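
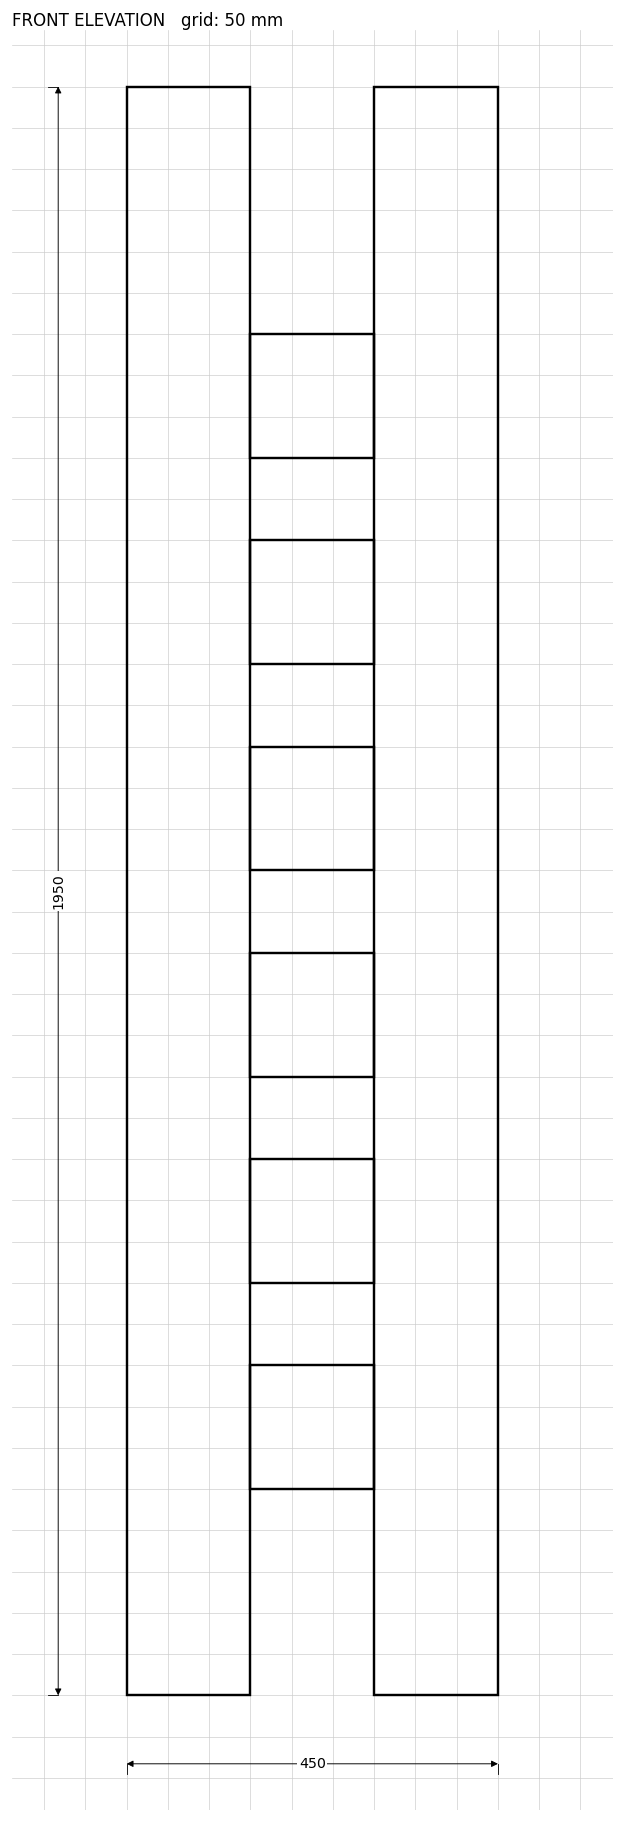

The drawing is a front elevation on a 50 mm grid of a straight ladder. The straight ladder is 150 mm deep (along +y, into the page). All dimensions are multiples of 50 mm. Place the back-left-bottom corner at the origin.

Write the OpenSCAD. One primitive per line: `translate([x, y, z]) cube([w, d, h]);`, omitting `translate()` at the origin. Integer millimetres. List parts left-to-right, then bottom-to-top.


cube([150, 150, 1950]);
translate([150, 0, 250]) cube([150, 150, 150]);
translate([150, 0, 500]) cube([150, 150, 150]);
translate([150, 0, 750]) cube([150, 150, 150]);
translate([150, 0, 1000]) cube([150, 150, 150]);
translate([150, 0, 1250]) cube([150, 150, 150]);
translate([150, 0, 1500]) cube([150, 150, 150]);
translate([300, 0, 0]) cube([150, 150, 1950]);


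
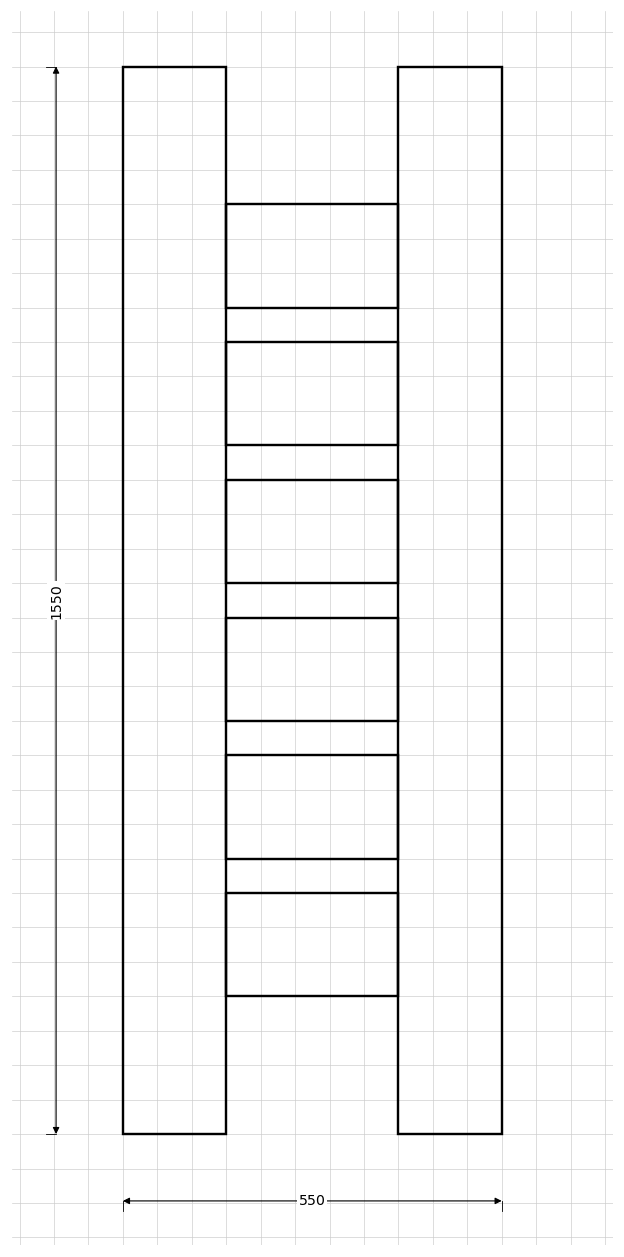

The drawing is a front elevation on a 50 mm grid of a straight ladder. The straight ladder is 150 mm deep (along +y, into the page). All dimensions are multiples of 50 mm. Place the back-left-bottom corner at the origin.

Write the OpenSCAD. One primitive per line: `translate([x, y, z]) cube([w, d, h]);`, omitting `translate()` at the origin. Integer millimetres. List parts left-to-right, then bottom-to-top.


cube([150, 150, 1550]);
translate([150, 0, 200]) cube([250, 150, 150]);
translate([150, 0, 400]) cube([250, 150, 150]);
translate([150, 0, 600]) cube([250, 150, 150]);
translate([150, 0, 800]) cube([250, 150, 150]);
translate([150, 0, 1000]) cube([250, 150, 150]);
translate([150, 0, 1200]) cube([250, 150, 150]);
translate([400, 0, 0]) cube([150, 150, 1550]);


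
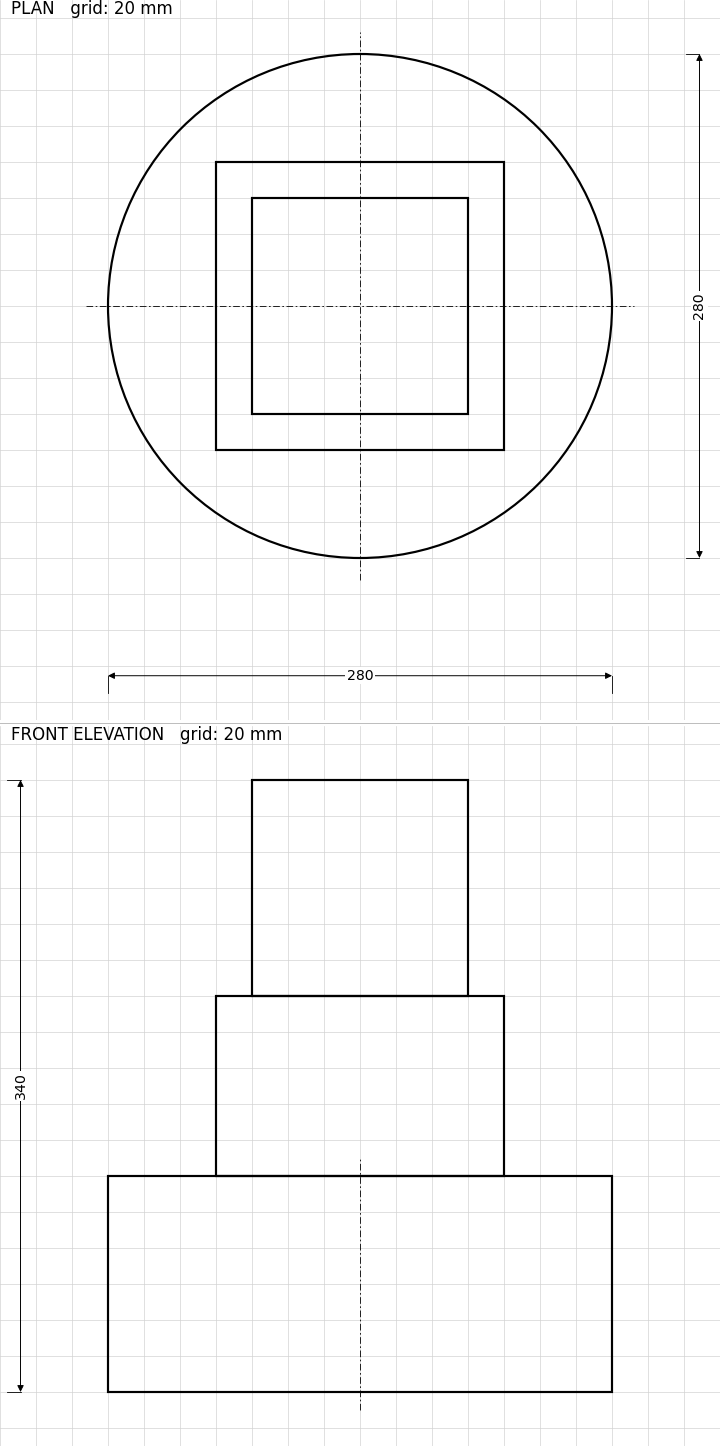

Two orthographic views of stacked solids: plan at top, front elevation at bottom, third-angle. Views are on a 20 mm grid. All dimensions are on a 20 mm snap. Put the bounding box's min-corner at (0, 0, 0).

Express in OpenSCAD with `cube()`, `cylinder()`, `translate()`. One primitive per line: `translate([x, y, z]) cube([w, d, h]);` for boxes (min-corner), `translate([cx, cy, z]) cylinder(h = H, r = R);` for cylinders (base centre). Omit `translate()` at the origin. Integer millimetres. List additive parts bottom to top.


translate([140, 140, 0]) cylinder(h = 120, r = 140);
translate([60, 60, 120]) cube([160, 160, 100]);
translate([80, 80, 220]) cube([120, 120, 120]);


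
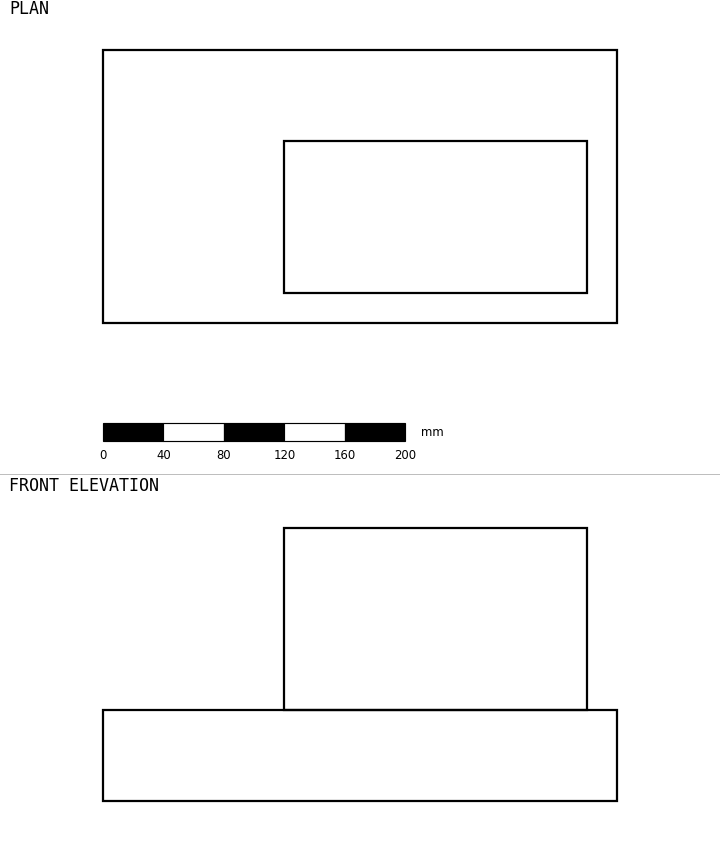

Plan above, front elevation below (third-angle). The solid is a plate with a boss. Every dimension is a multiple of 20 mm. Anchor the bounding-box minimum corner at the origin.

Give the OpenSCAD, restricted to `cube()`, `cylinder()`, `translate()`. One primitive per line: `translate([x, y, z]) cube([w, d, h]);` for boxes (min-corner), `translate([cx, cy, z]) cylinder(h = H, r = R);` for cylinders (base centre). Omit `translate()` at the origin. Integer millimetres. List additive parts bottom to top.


cube([340, 180, 60]);
translate([120, 20, 60]) cube([200, 100, 120]);


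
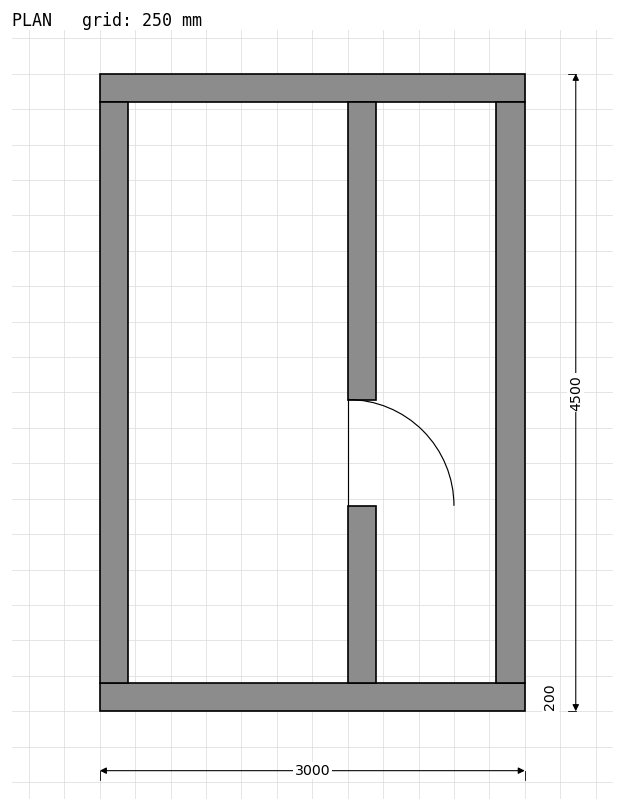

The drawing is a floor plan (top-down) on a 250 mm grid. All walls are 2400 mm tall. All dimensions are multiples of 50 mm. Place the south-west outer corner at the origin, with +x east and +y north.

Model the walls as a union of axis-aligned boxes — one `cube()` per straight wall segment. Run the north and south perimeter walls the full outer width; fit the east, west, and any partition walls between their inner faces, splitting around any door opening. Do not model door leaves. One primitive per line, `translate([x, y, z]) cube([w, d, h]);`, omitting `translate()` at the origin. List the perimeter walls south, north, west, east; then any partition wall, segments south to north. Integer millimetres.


cube([3000, 200, 2400]);
translate([0, 4300, 0]) cube([3000, 200, 2400]);
translate([0, 200, 0]) cube([200, 4100, 2400]);
translate([2800, 200, 0]) cube([200, 4100, 2400]);
translate([1750, 200, 0]) cube([200, 1250, 2400]);
translate([1750, 2200, 0]) cube([200, 2100, 2400]);


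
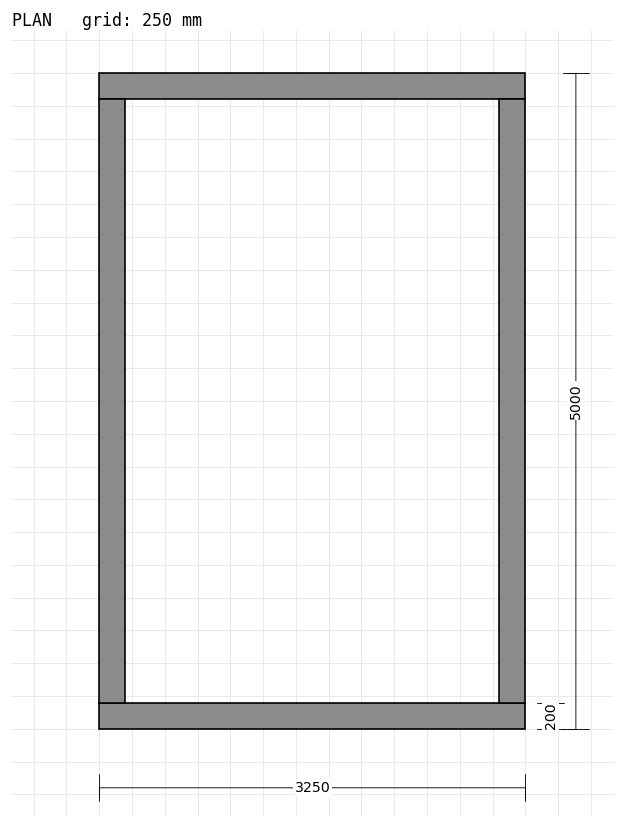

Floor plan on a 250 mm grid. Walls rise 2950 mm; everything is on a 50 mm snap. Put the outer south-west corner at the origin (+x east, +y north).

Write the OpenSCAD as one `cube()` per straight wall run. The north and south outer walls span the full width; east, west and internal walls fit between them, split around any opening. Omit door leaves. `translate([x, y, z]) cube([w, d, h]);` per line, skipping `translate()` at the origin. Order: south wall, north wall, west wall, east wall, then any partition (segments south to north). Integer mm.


cube([3250, 200, 2950]);
translate([0, 4800, 0]) cube([3250, 200, 2950]);
translate([0, 200, 0]) cube([200, 4600, 2950]);
translate([3050, 200, 0]) cube([200, 4600, 2950]);


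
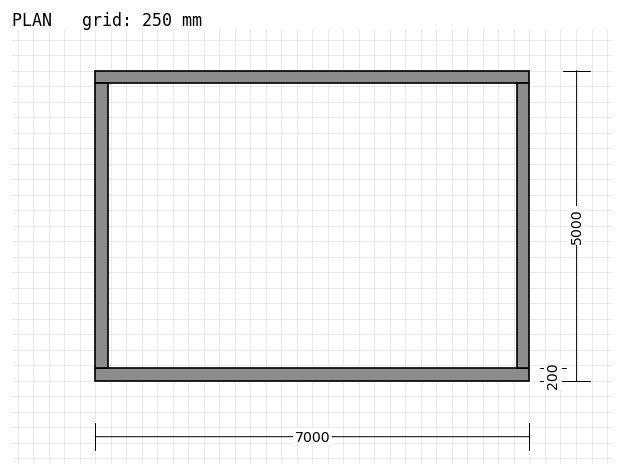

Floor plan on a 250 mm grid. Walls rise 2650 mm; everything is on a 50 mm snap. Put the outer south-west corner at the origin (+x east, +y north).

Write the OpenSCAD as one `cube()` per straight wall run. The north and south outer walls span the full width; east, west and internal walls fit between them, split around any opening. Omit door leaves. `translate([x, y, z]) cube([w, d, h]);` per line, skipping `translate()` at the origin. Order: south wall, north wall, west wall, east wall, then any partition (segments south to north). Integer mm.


cube([7000, 200, 2650]);
translate([0, 4800, 0]) cube([7000, 200, 2650]);
translate([0, 200, 0]) cube([200, 4600, 2650]);
translate([6800, 200, 0]) cube([200, 4600, 2650]);


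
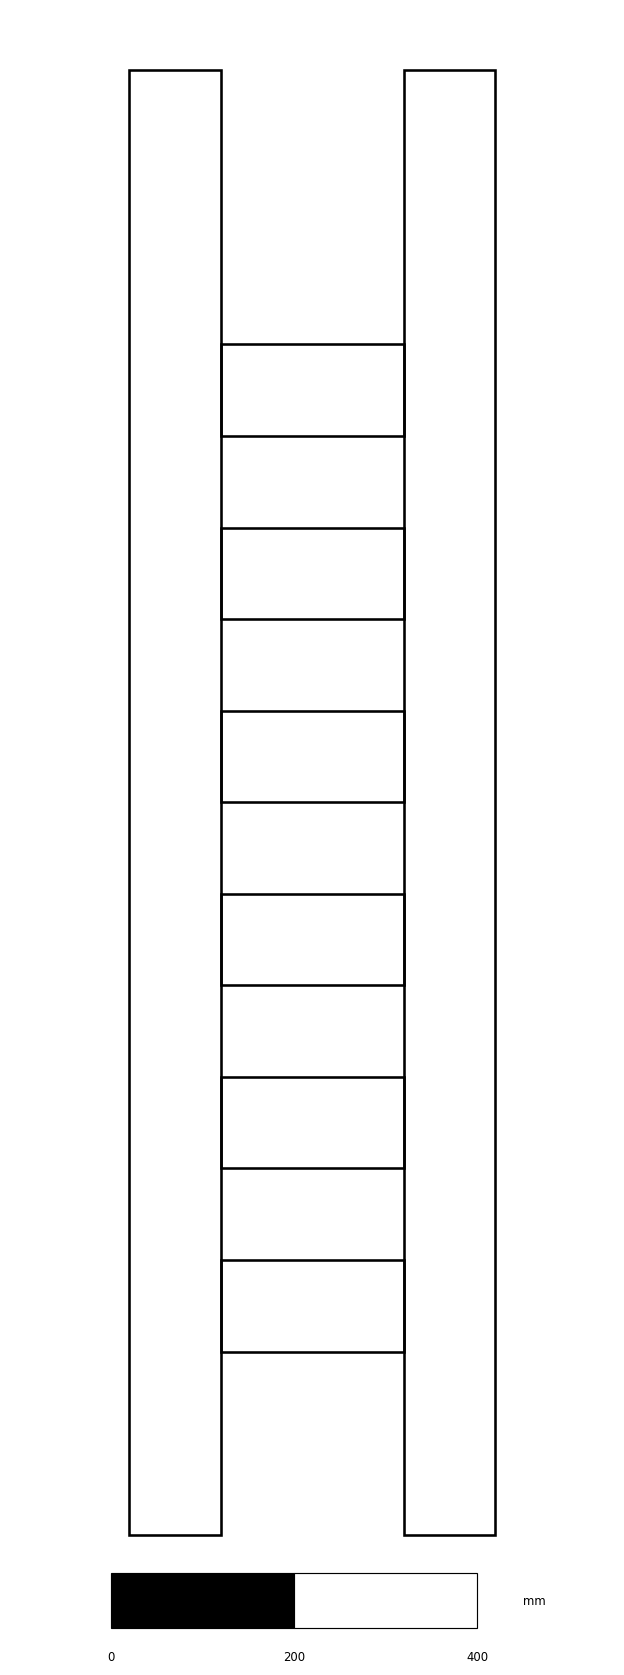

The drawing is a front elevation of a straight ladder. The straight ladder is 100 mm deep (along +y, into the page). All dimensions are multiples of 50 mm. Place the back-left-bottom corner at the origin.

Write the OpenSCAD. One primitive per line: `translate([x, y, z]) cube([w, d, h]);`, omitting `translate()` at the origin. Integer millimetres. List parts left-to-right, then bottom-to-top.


cube([100, 100, 1600]);
translate([100, 0, 200]) cube([200, 100, 100]);
translate([100, 0, 400]) cube([200, 100, 100]);
translate([100, 0, 600]) cube([200, 100, 100]);
translate([100, 0, 800]) cube([200, 100, 100]);
translate([100, 0, 1000]) cube([200, 100, 100]);
translate([100, 0, 1200]) cube([200, 100, 100]);
translate([300, 0, 0]) cube([100, 100, 1600]);


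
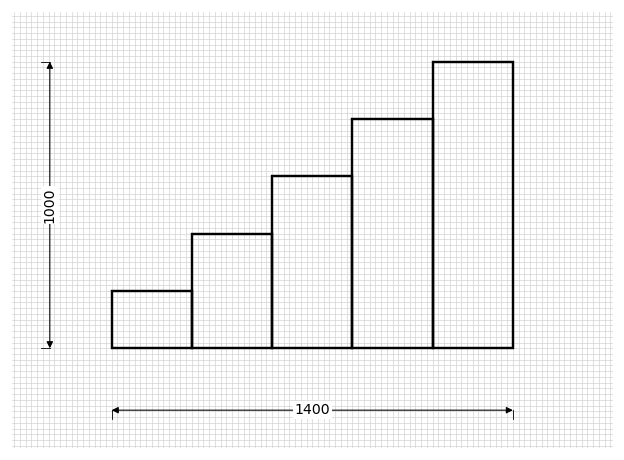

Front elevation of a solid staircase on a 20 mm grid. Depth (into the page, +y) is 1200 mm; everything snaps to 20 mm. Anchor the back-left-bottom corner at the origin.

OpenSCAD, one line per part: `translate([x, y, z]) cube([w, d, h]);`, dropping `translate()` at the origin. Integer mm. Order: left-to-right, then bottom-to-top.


cube([280, 1200, 200]);
translate([280, 0, 0]) cube([280, 1200, 400]);
translate([560, 0, 0]) cube([280, 1200, 600]);
translate([840, 0, 0]) cube([280, 1200, 800]);
translate([1120, 0, 0]) cube([280, 1200, 1000]);


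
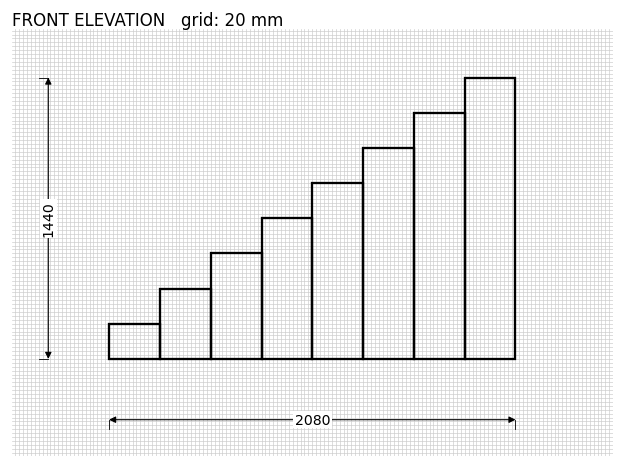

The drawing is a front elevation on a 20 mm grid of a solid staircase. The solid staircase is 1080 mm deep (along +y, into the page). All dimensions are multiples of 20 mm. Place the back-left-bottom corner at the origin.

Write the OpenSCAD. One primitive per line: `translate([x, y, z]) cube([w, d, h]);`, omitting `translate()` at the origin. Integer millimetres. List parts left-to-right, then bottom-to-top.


cube([260, 1080, 180]);
translate([260, 0, 0]) cube([260, 1080, 360]);
translate([520, 0, 0]) cube([260, 1080, 540]);
translate([780, 0, 0]) cube([260, 1080, 720]);
translate([1040, 0, 0]) cube([260, 1080, 900]);
translate([1300, 0, 0]) cube([260, 1080, 1080]);
translate([1560, 0, 0]) cube([260, 1080, 1260]);
translate([1820, 0, 0]) cube([260, 1080, 1440]);


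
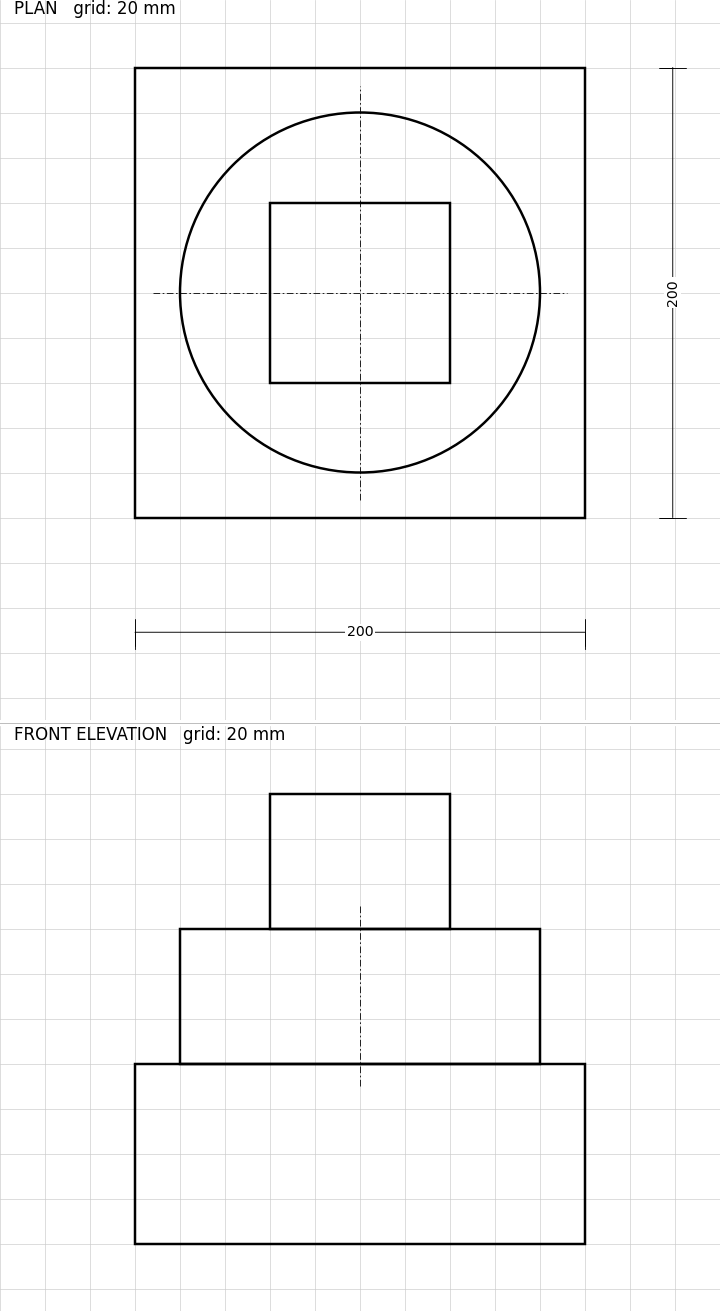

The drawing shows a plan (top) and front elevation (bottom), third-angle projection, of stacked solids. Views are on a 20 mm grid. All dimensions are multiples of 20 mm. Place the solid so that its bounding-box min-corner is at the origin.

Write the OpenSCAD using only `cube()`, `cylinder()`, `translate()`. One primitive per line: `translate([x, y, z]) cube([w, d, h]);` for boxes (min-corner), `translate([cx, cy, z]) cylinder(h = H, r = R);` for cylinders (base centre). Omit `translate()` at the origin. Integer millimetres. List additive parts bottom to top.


cube([200, 200, 80]);
translate([100, 100, 80]) cylinder(h = 60, r = 80);
translate([60, 60, 140]) cube([80, 80, 60]);


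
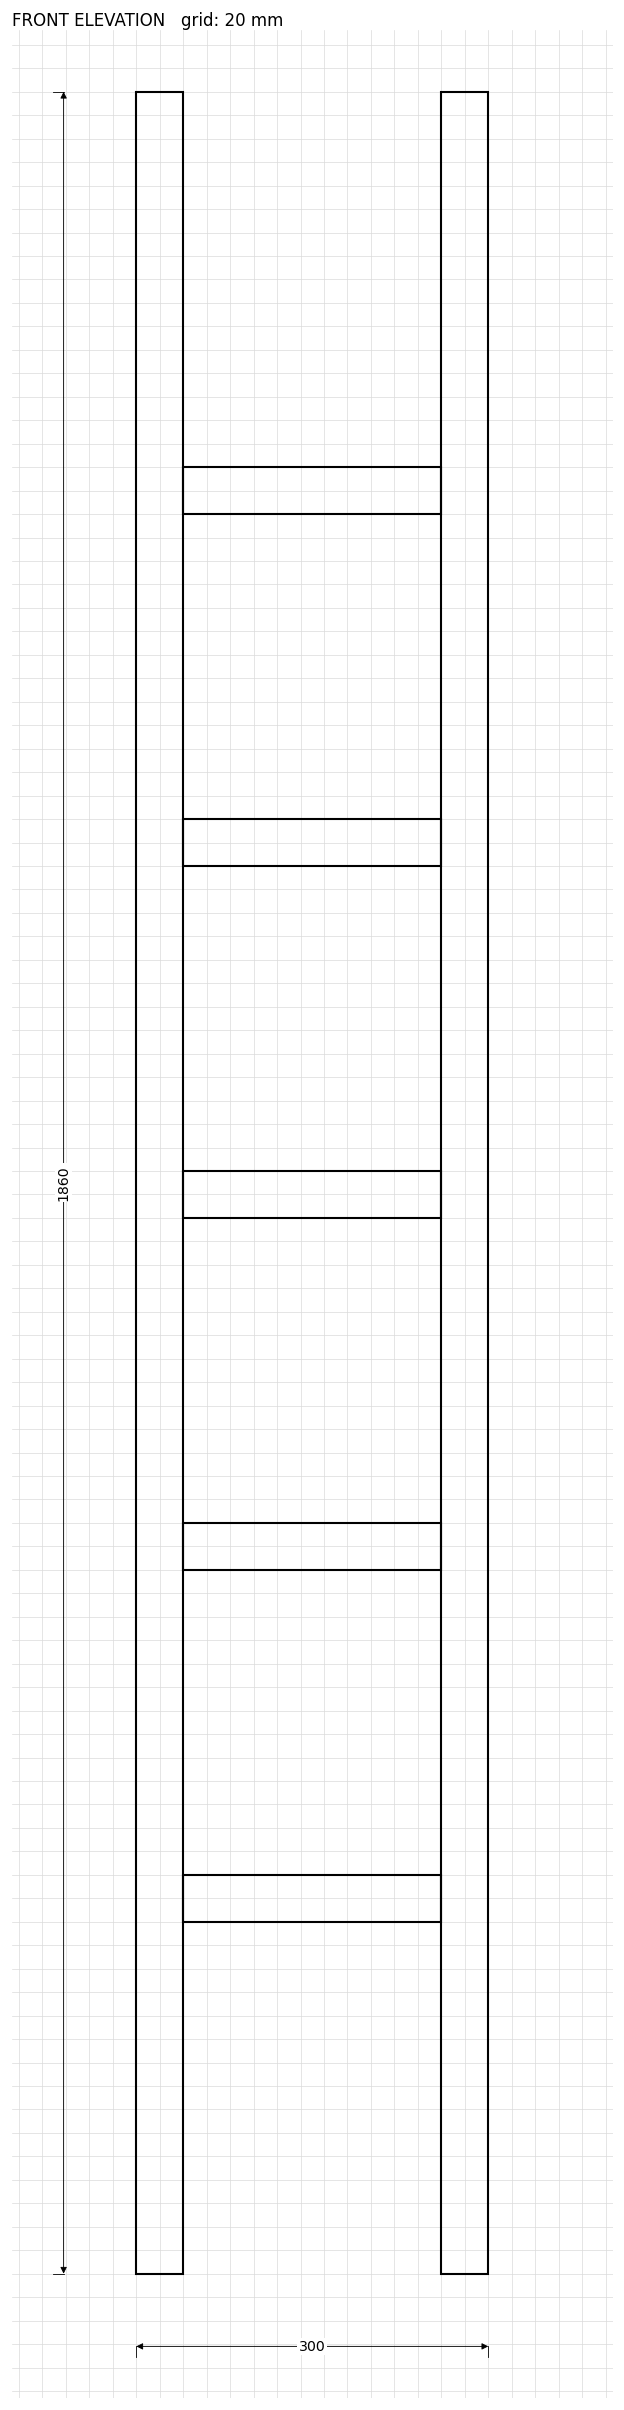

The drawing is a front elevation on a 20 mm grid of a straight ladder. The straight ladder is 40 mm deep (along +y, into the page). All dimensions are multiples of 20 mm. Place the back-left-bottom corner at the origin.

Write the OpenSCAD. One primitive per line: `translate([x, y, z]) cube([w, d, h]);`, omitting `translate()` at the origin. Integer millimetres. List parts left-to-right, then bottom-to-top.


cube([40, 40, 1860]);
translate([40, 0, 300]) cube([220, 40, 40]);
translate([40, 0, 600]) cube([220, 40, 40]);
translate([40, 0, 900]) cube([220, 40, 40]);
translate([40, 0, 1200]) cube([220, 40, 40]);
translate([40, 0, 1500]) cube([220, 40, 40]);
translate([260, 0, 0]) cube([40, 40, 1860]);


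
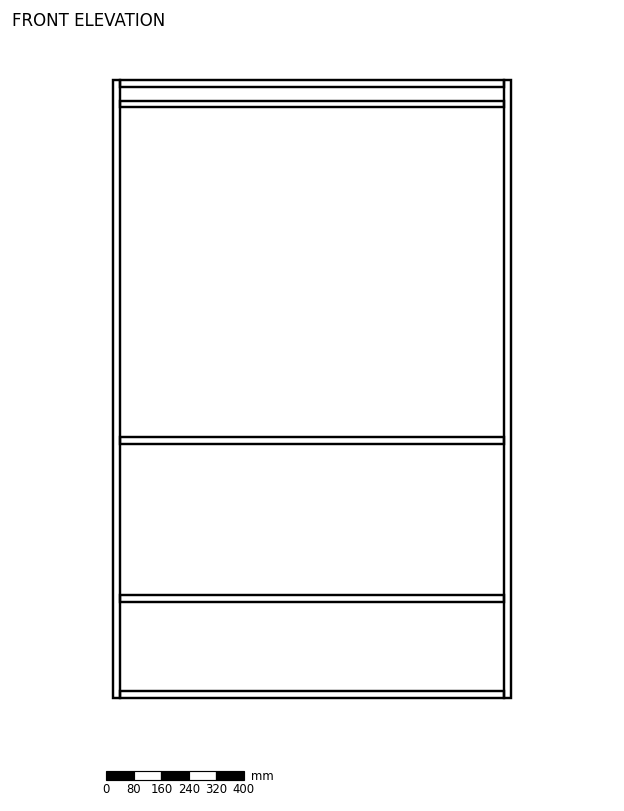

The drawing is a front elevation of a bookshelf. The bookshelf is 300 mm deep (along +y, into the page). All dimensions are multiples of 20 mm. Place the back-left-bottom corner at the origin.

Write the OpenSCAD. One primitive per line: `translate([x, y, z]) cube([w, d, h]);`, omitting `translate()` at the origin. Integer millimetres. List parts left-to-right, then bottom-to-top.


cube([20, 300, 1800]);
translate([20, 0, 0]) cube([1120, 300, 20]);
translate([20, 0, 280]) cube([1120, 300, 20]);
translate([20, 0, 740]) cube([1120, 300, 20]);
translate([20, 0, 1720]) cube([1120, 300, 20]);
translate([20, 0, 1780]) cube([1120, 300, 20]);
translate([1140, 0, 0]) cube([20, 300, 1800]);


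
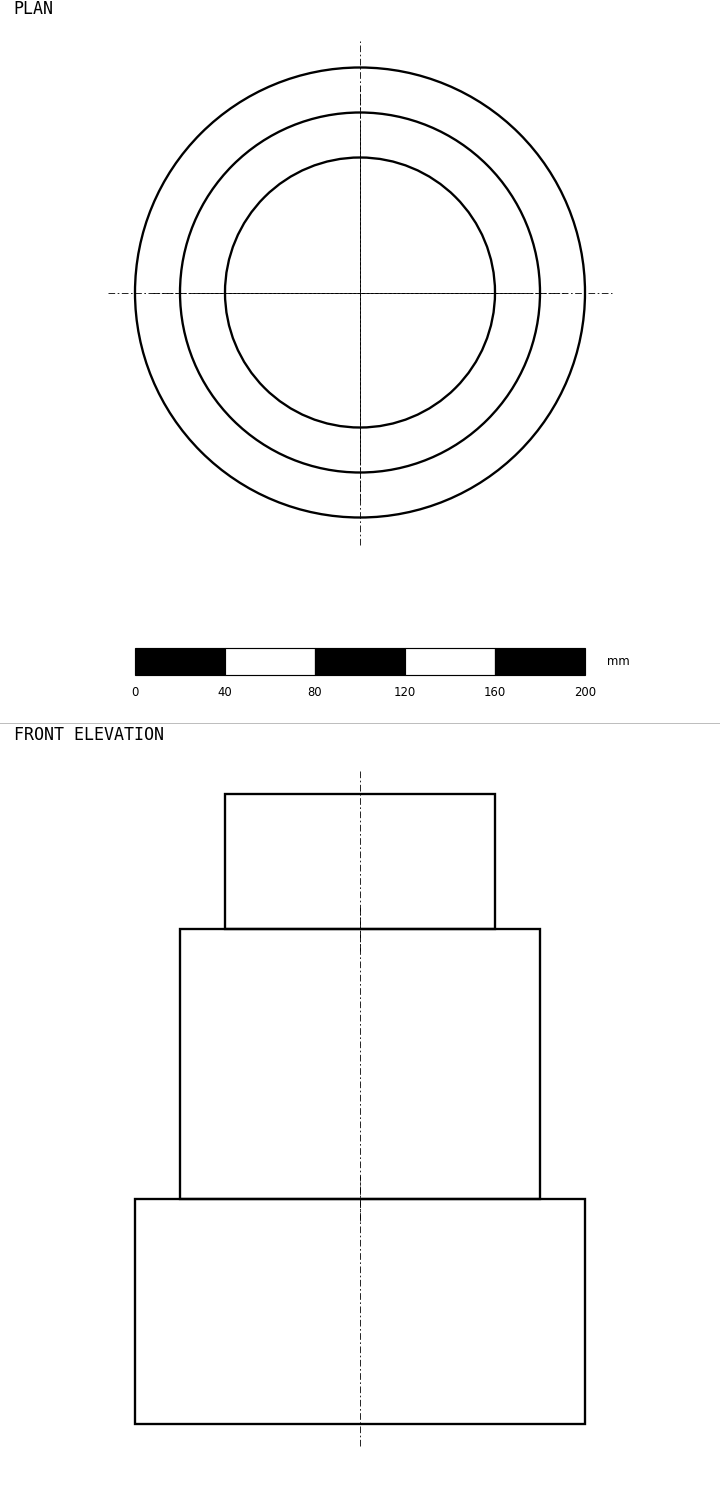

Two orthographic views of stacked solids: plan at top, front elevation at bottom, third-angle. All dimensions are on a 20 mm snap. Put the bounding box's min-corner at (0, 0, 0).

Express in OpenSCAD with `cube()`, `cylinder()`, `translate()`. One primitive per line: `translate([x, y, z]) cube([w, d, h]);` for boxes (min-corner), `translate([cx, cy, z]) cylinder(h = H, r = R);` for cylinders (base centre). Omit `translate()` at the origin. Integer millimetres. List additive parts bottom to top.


translate([100, 100, 0]) cylinder(h = 100, r = 100);
translate([100, 100, 100]) cylinder(h = 120, r = 80);
translate([100, 100, 220]) cylinder(h = 60, r = 60);


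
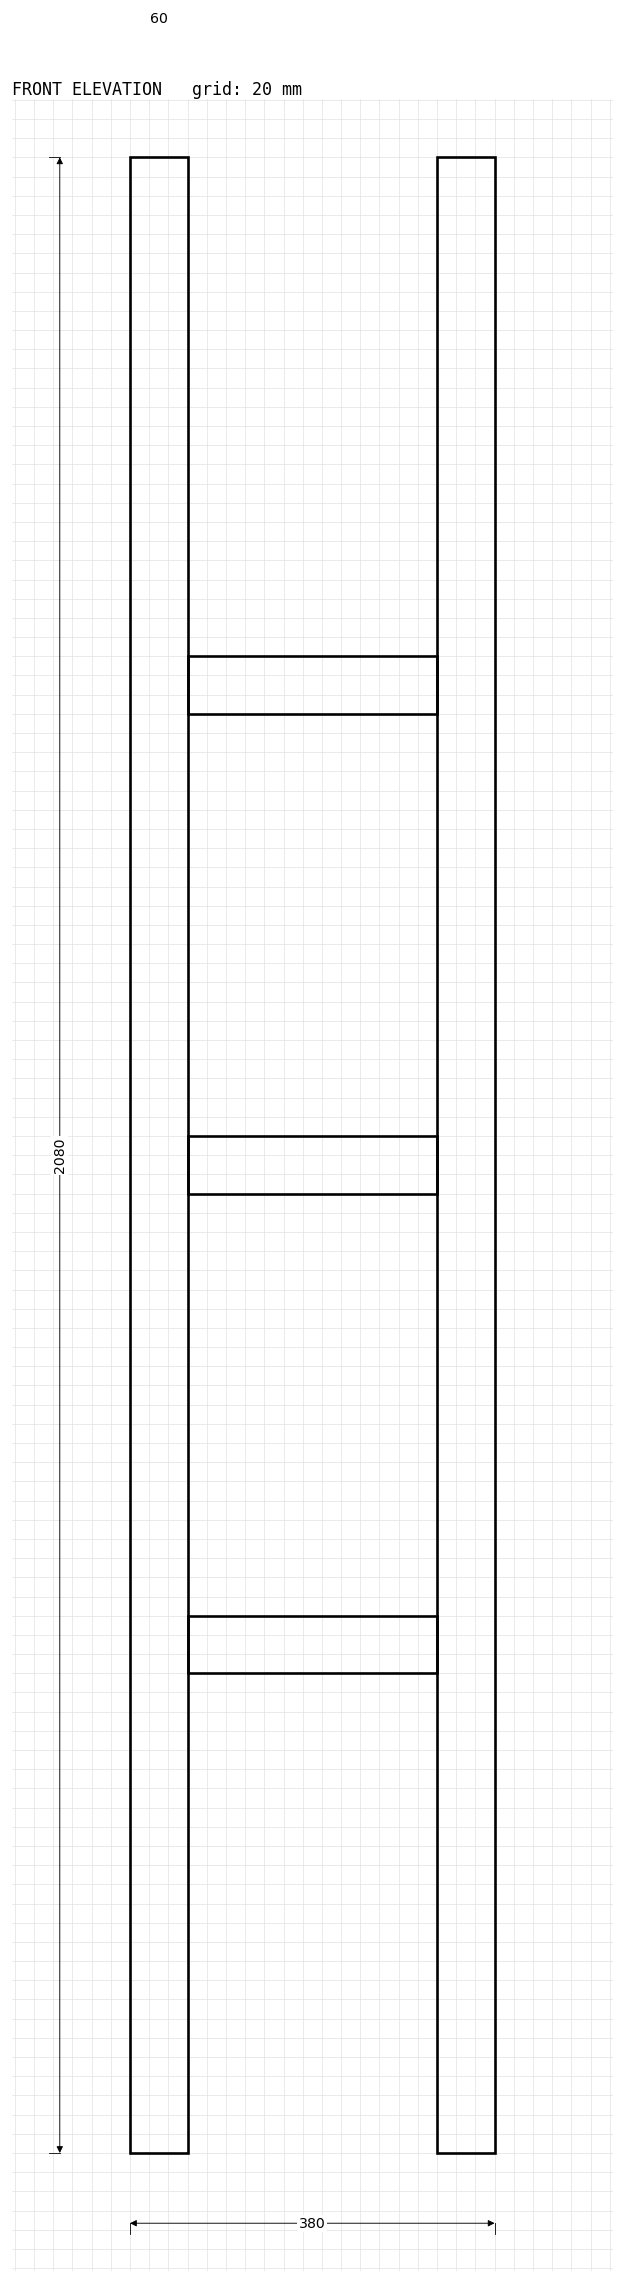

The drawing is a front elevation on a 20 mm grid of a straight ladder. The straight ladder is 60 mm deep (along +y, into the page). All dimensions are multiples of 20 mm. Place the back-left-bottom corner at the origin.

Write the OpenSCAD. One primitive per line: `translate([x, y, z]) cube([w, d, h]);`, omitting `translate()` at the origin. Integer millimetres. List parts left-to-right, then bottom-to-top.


cube([60, 60, 2080]);
translate([60, 0, 500]) cube([260, 60, 60]);
translate([60, 0, 1000]) cube([260, 60, 60]);
translate([60, 0, 1500]) cube([260, 60, 60]);
translate([320, 0, 0]) cube([60, 60, 2080]);


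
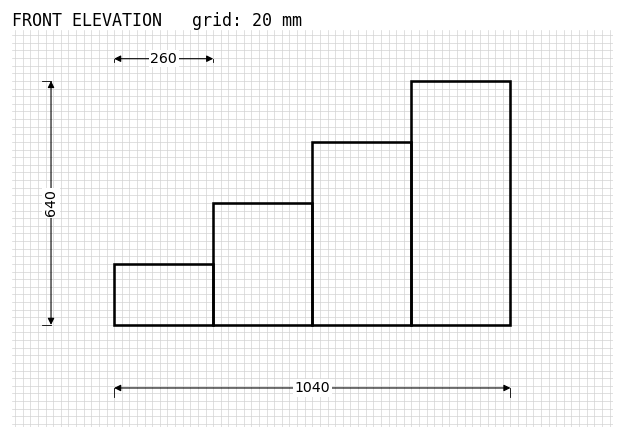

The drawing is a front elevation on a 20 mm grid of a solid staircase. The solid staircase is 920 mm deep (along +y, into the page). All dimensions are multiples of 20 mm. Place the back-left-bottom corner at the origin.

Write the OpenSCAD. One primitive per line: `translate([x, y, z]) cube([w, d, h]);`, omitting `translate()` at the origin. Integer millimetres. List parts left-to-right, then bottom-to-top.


cube([260, 920, 160]);
translate([260, 0, 0]) cube([260, 920, 320]);
translate([520, 0, 0]) cube([260, 920, 480]);
translate([780, 0, 0]) cube([260, 920, 640]);


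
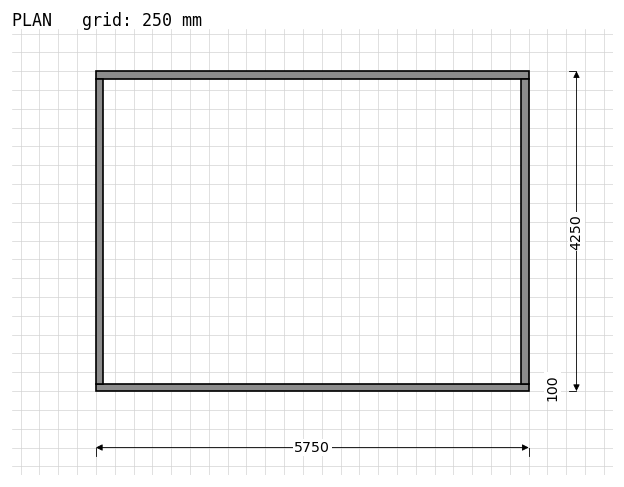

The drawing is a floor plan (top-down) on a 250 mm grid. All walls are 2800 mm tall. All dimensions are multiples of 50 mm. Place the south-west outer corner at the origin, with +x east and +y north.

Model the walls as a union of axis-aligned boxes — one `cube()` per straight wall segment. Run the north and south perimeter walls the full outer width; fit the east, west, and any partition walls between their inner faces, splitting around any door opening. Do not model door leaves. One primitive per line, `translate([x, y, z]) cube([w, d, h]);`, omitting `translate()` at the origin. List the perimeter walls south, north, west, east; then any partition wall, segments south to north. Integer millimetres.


cube([5750, 100, 2800]);
translate([0, 4150, 0]) cube([5750, 100, 2800]);
translate([0, 100, 0]) cube([100, 4050, 2800]);
translate([5650, 100, 0]) cube([100, 4050, 2800]);


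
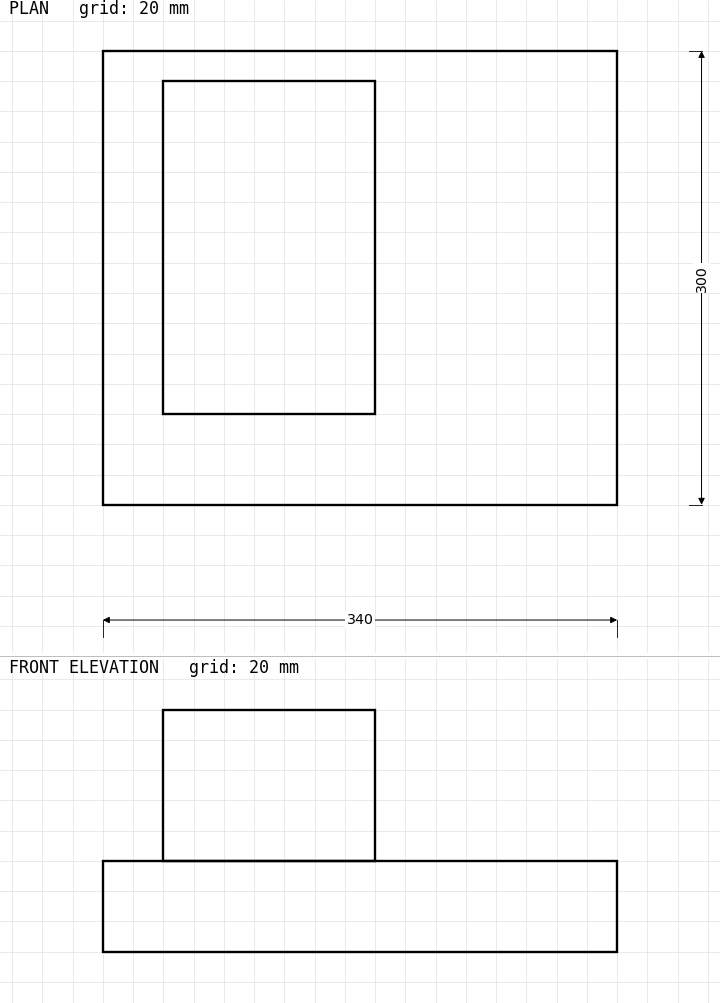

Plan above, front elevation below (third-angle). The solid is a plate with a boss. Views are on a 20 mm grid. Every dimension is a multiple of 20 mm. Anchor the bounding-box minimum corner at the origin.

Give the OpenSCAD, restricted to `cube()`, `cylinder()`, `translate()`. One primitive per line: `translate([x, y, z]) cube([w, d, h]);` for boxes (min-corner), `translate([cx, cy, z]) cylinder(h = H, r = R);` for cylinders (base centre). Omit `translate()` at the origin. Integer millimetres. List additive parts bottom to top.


cube([340, 300, 60]);
translate([40, 60, 60]) cube([140, 220, 100]);


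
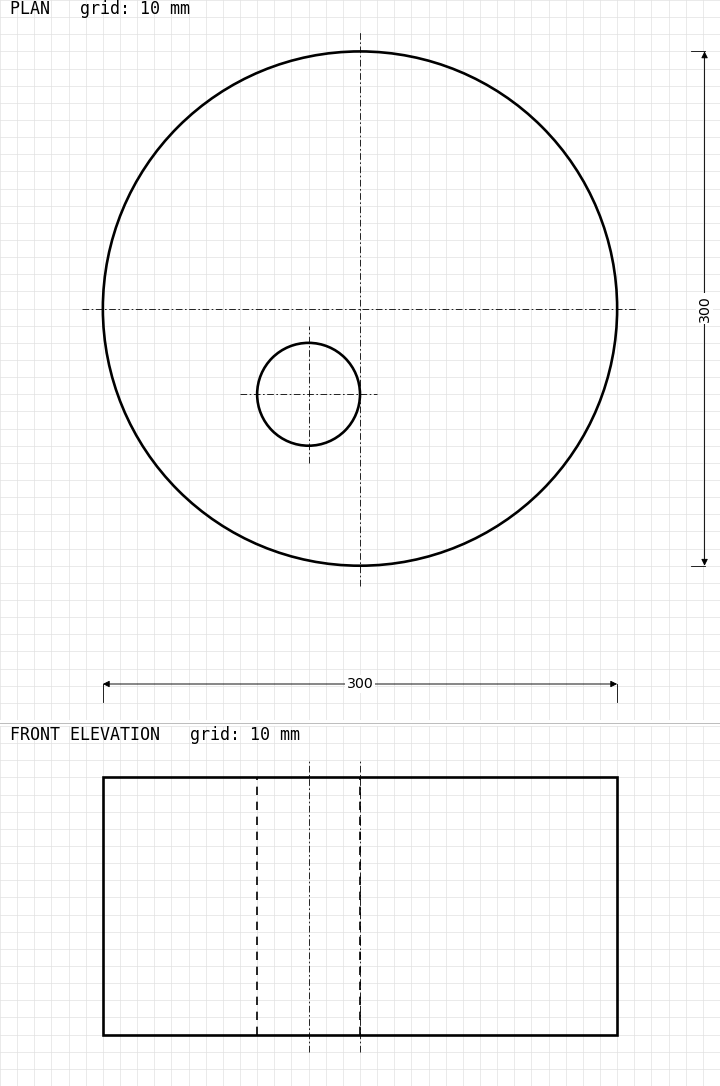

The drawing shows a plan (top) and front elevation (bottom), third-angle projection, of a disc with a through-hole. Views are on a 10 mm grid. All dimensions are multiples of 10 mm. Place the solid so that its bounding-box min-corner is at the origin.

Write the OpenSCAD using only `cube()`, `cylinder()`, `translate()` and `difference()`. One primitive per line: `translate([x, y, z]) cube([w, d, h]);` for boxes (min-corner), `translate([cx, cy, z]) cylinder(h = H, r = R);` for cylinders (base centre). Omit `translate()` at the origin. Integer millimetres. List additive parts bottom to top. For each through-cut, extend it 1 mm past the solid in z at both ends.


difference() {
  translate([150, 150, 0]) cylinder(h = 150, r = 150);
  translate([120, 100, -1]) cylinder(h = 152, r = 30);
}


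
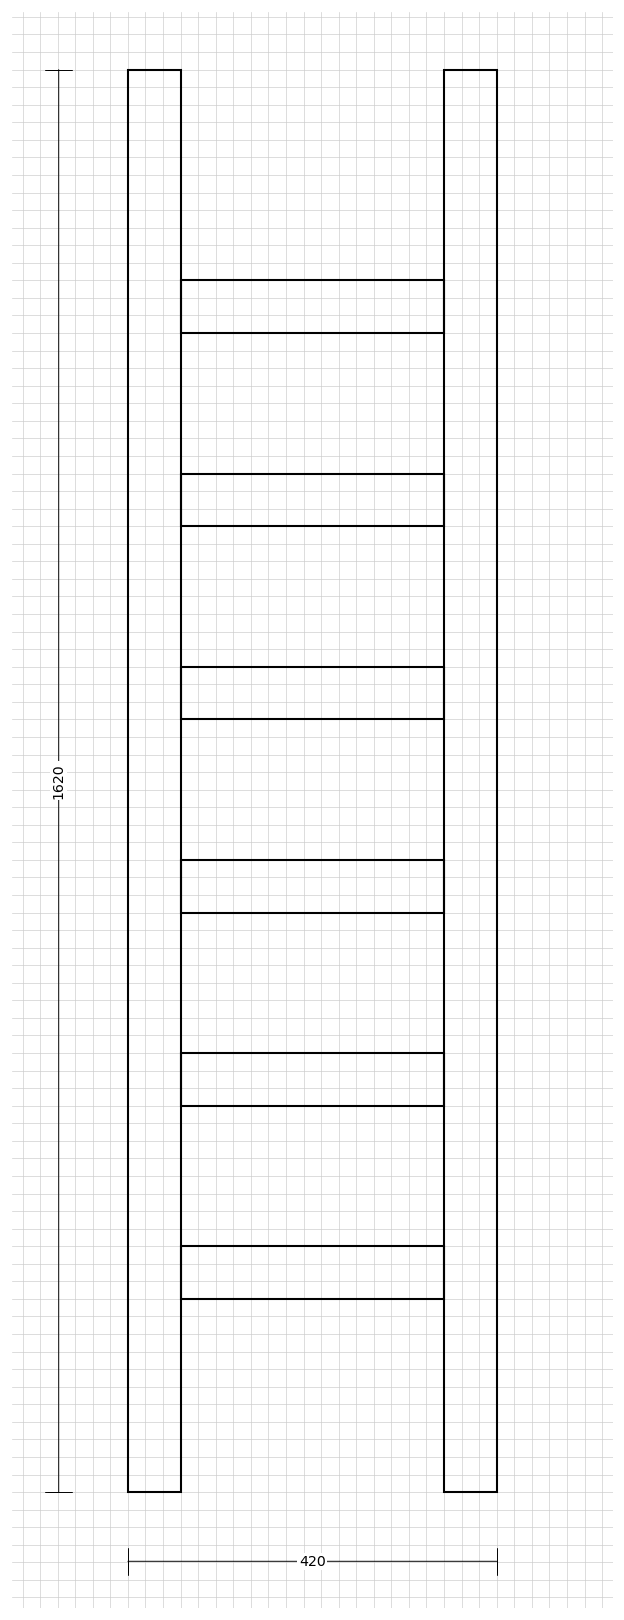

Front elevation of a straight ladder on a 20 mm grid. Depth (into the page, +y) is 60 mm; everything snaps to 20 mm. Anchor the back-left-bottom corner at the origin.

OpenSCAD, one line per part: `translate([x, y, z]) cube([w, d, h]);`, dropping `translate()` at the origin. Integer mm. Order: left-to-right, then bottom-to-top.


cube([60, 60, 1620]);
translate([60, 0, 220]) cube([300, 60, 60]);
translate([60, 0, 440]) cube([300, 60, 60]);
translate([60, 0, 660]) cube([300, 60, 60]);
translate([60, 0, 880]) cube([300, 60, 60]);
translate([60, 0, 1100]) cube([300, 60, 60]);
translate([60, 0, 1320]) cube([300, 60, 60]);
translate([360, 0, 0]) cube([60, 60, 1620]);


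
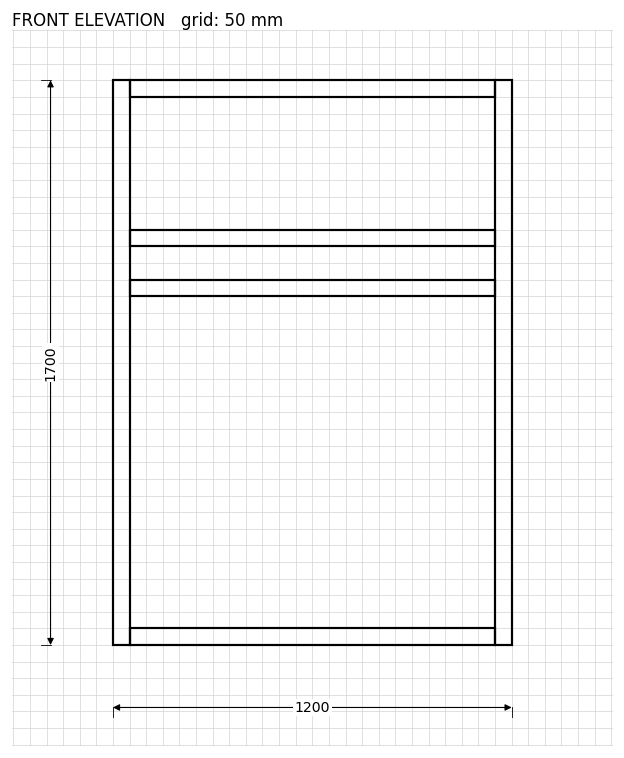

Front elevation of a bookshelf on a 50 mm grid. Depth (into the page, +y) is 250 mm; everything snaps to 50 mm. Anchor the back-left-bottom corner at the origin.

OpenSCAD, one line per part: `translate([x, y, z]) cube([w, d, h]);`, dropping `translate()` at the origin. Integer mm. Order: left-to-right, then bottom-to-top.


cube([50, 250, 1700]);
translate([50, 0, 0]) cube([1100, 250, 50]);
translate([50, 0, 1050]) cube([1100, 250, 50]);
translate([50, 0, 1200]) cube([1100, 250, 50]);
translate([50, 0, 1650]) cube([1100, 250, 50]);
translate([1150, 0, 0]) cube([50, 250, 1700]);


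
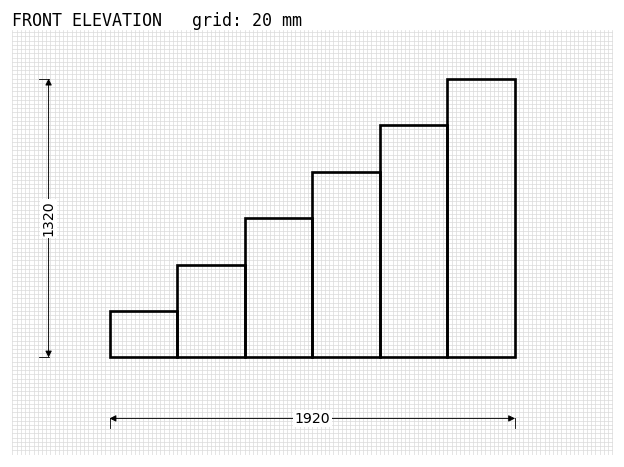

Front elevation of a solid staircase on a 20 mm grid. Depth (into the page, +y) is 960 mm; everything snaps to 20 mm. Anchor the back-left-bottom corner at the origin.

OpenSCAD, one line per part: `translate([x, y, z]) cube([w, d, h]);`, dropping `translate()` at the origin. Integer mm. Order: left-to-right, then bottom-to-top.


cube([320, 960, 220]);
translate([320, 0, 0]) cube([320, 960, 440]);
translate([640, 0, 0]) cube([320, 960, 660]);
translate([960, 0, 0]) cube([320, 960, 880]);
translate([1280, 0, 0]) cube([320, 960, 1100]);
translate([1600, 0, 0]) cube([320, 960, 1320]);


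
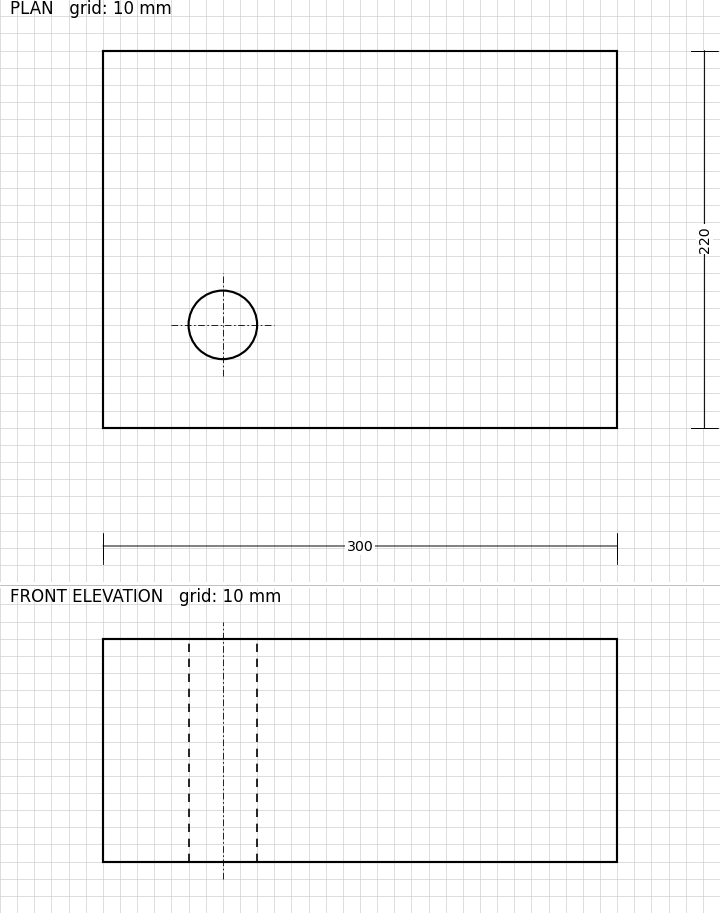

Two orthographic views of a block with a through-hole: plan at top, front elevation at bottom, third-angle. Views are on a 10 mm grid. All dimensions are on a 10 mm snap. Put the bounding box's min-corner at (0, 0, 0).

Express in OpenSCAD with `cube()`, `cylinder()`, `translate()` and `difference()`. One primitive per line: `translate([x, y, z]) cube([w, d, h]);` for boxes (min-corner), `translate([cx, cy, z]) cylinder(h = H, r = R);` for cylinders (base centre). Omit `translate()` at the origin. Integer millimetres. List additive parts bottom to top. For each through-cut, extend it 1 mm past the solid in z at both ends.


difference() {
  cube([300, 220, 130]);
  translate([70, 60, -1]) cylinder(h = 132, r = 20);
}


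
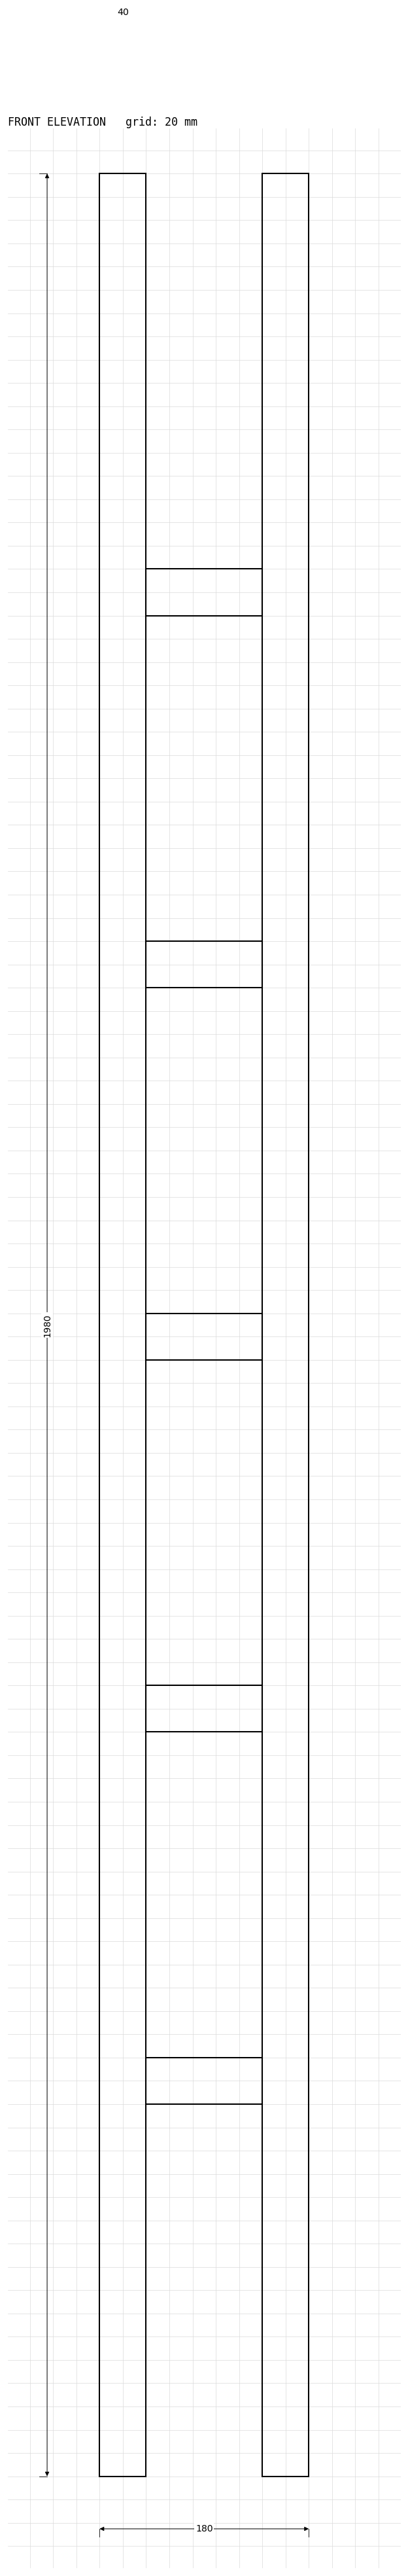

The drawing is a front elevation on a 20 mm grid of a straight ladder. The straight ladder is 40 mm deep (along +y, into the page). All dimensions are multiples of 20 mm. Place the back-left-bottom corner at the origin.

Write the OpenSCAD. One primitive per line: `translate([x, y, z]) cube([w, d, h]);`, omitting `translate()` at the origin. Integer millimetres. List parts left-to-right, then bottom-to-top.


cube([40, 40, 1980]);
translate([40, 0, 320]) cube([100, 40, 40]);
translate([40, 0, 640]) cube([100, 40, 40]);
translate([40, 0, 960]) cube([100, 40, 40]);
translate([40, 0, 1280]) cube([100, 40, 40]);
translate([40, 0, 1600]) cube([100, 40, 40]);
translate([140, 0, 0]) cube([40, 40, 1980]);


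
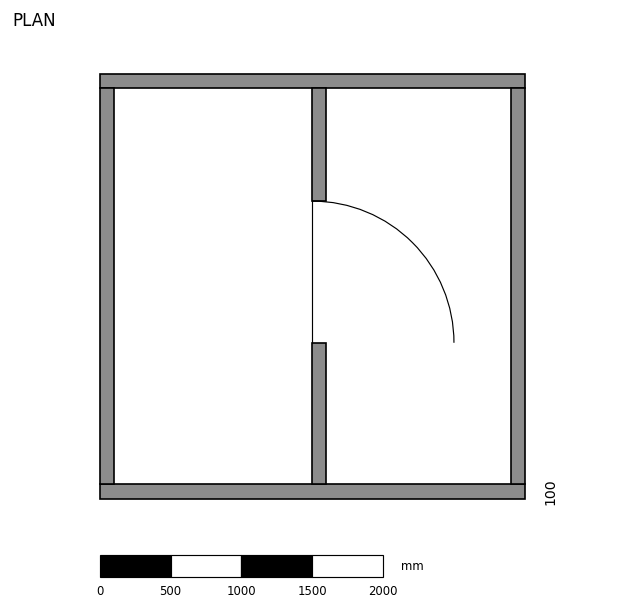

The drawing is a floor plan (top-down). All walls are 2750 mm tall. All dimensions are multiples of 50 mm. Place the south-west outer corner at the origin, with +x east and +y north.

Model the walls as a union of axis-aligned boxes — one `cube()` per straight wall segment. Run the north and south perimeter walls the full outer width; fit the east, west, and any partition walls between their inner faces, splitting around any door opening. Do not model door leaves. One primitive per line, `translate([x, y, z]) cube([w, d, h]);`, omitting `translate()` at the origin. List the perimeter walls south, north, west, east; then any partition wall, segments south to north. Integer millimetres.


cube([3000, 100, 2750]);
translate([0, 2900, 0]) cube([3000, 100, 2750]);
translate([0, 100, 0]) cube([100, 2800, 2750]);
translate([2900, 100, 0]) cube([100, 2800, 2750]);
translate([1500, 100, 0]) cube([100, 1000, 2750]);
translate([1500, 2100, 0]) cube([100, 800, 2750]);


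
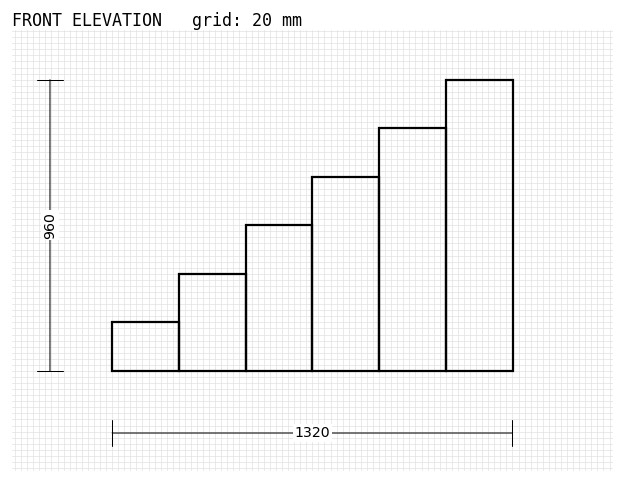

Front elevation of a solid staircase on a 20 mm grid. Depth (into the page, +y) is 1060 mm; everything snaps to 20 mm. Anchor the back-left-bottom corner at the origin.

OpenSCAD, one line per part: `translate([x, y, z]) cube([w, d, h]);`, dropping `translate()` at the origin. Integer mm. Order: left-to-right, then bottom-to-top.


cube([220, 1060, 160]);
translate([220, 0, 0]) cube([220, 1060, 320]);
translate([440, 0, 0]) cube([220, 1060, 480]);
translate([660, 0, 0]) cube([220, 1060, 640]);
translate([880, 0, 0]) cube([220, 1060, 800]);
translate([1100, 0, 0]) cube([220, 1060, 960]);


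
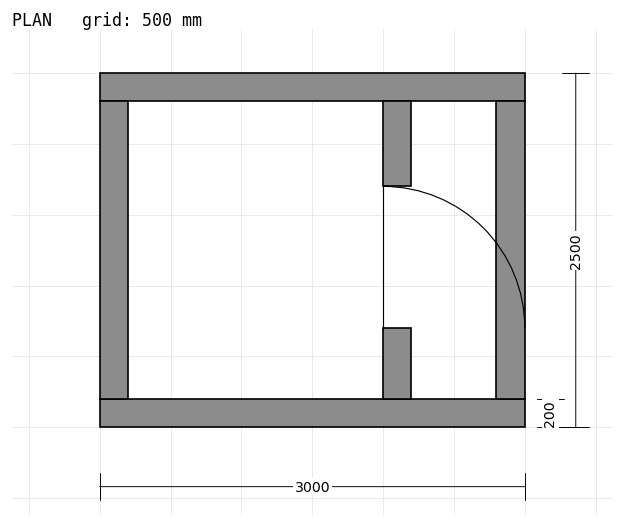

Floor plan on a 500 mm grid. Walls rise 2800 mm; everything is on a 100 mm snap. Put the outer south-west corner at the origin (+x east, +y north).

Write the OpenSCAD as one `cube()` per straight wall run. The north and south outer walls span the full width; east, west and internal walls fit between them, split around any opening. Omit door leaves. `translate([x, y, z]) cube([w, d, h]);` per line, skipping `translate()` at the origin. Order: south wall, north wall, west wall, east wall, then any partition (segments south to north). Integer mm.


cube([3000, 200, 2800]);
translate([0, 2300, 0]) cube([3000, 200, 2800]);
translate([0, 200, 0]) cube([200, 2100, 2800]);
translate([2800, 200, 0]) cube([200, 2100, 2800]);
translate([2000, 200, 0]) cube([200, 500, 2800]);
translate([2000, 1700, 0]) cube([200, 600, 2800]);


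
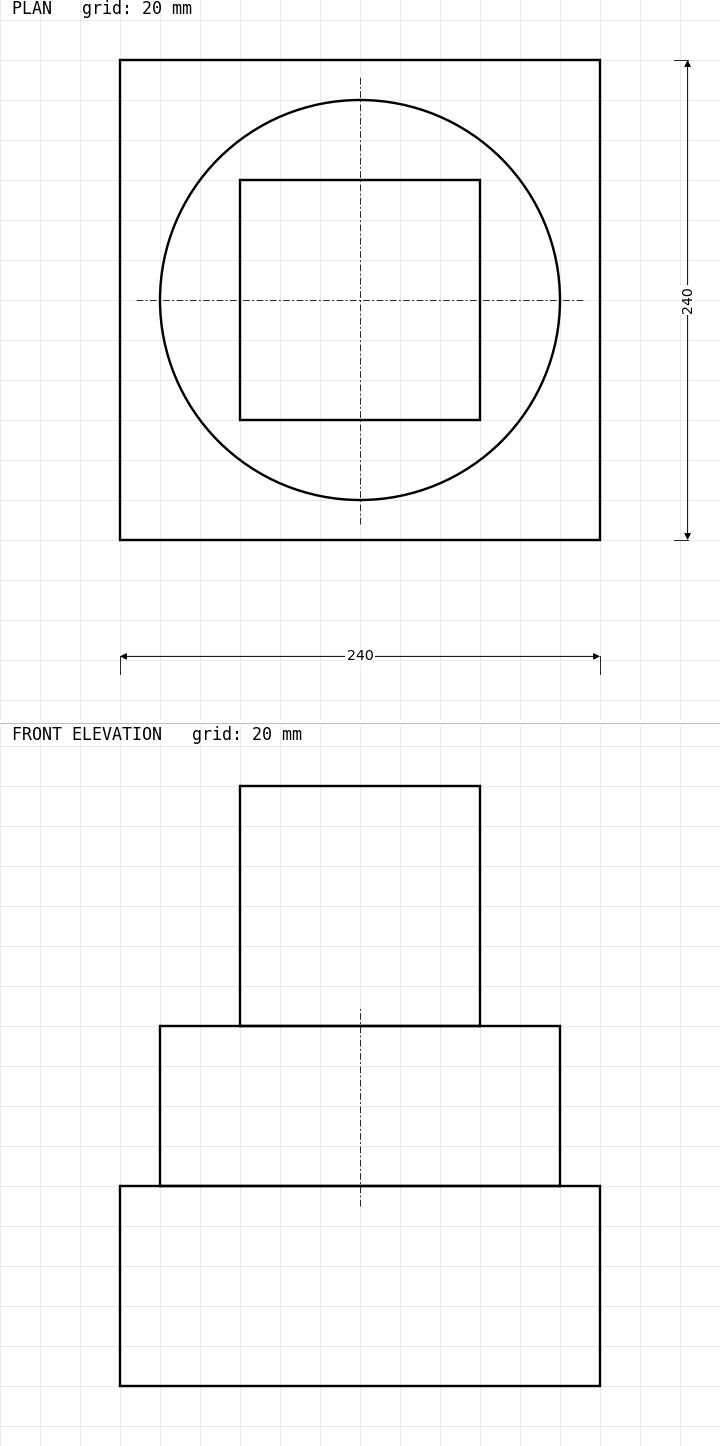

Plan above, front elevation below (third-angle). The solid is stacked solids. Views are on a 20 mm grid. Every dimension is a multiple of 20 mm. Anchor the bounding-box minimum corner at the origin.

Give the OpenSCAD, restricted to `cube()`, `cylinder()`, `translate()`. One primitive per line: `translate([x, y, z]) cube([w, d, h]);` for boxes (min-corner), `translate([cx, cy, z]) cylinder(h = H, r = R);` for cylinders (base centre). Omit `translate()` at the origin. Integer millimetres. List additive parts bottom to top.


cube([240, 240, 100]);
translate([120, 120, 100]) cylinder(h = 80, r = 100);
translate([60, 60, 180]) cube([120, 120, 120]);


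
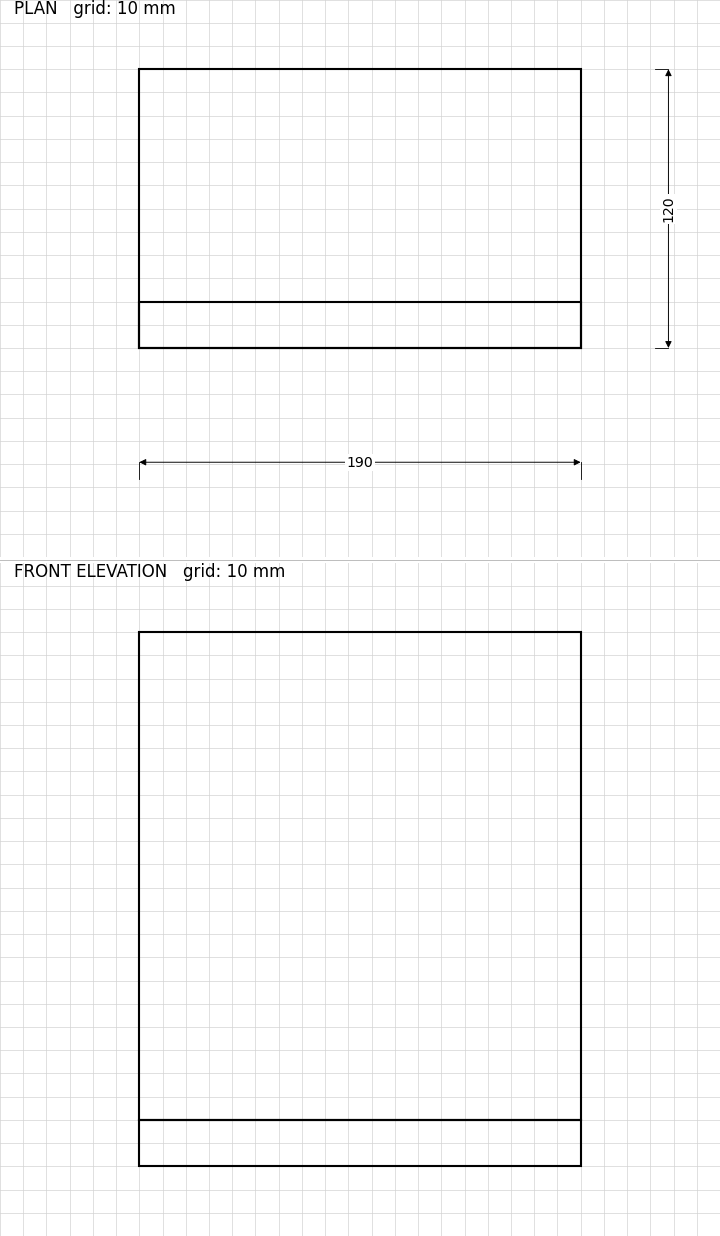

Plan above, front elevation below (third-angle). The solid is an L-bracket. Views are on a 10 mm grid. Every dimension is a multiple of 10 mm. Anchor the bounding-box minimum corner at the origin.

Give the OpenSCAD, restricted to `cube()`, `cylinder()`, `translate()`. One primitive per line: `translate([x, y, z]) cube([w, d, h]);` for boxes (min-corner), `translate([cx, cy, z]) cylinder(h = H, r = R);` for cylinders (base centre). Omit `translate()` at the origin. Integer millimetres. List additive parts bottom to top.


cube([190, 120, 20]);
translate([0, 0, 20]) cube([190, 20, 210]);


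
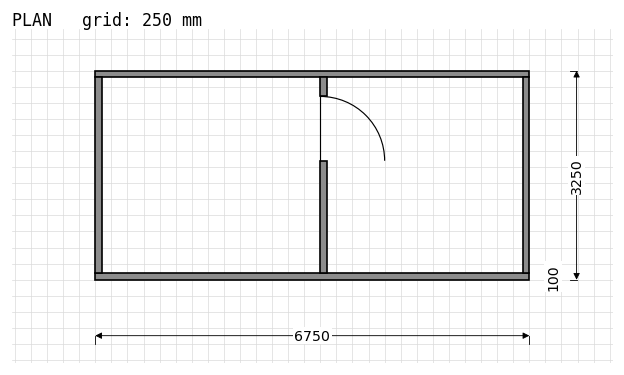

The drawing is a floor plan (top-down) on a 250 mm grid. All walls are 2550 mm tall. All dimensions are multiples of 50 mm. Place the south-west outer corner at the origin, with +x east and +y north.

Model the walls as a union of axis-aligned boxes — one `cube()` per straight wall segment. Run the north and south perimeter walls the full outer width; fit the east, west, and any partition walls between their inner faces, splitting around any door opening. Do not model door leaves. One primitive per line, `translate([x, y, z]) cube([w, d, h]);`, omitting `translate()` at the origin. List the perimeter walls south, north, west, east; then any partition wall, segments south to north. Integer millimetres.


cube([6750, 100, 2550]);
translate([0, 3150, 0]) cube([6750, 100, 2550]);
translate([0, 100, 0]) cube([100, 3050, 2550]);
translate([6650, 100, 0]) cube([100, 3050, 2550]);
translate([3500, 100, 0]) cube([100, 1750, 2550]);
translate([3500, 2850, 0]) cube([100, 300, 2550]);


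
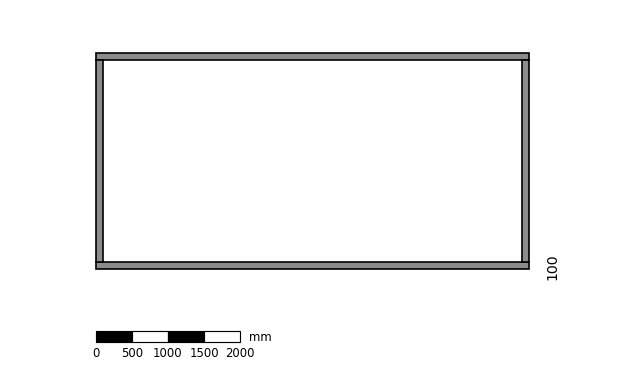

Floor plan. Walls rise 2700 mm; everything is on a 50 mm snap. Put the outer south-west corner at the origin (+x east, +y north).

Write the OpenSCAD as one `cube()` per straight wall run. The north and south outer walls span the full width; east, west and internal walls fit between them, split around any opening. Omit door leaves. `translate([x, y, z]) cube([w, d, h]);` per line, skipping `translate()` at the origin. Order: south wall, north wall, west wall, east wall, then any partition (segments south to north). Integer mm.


cube([6000, 100, 2700]);
translate([0, 2900, 0]) cube([6000, 100, 2700]);
translate([0, 100, 0]) cube([100, 2800, 2700]);
translate([5900, 100, 0]) cube([100, 2800, 2700]);


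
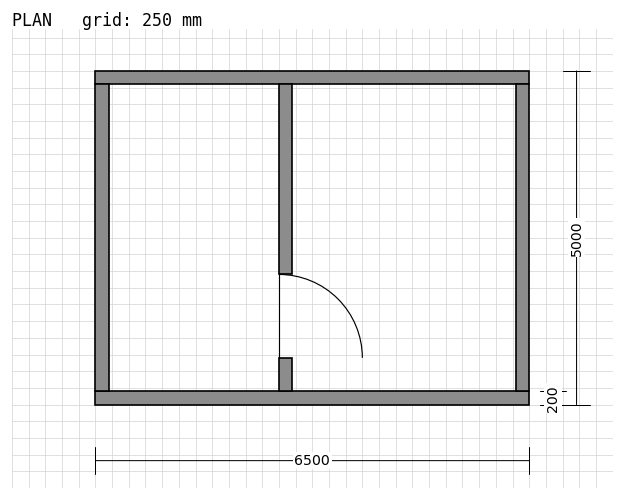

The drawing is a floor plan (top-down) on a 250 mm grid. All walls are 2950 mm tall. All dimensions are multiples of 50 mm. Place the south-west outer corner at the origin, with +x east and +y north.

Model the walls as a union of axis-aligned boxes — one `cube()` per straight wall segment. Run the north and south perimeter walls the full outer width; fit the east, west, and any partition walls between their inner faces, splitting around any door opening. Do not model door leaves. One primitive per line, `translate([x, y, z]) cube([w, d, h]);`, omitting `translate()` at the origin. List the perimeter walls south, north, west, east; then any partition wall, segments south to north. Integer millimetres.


cube([6500, 200, 2950]);
translate([0, 4800, 0]) cube([6500, 200, 2950]);
translate([0, 200, 0]) cube([200, 4600, 2950]);
translate([6300, 200, 0]) cube([200, 4600, 2950]);
translate([2750, 200, 0]) cube([200, 500, 2950]);
translate([2750, 1950, 0]) cube([200, 2850, 2950]);


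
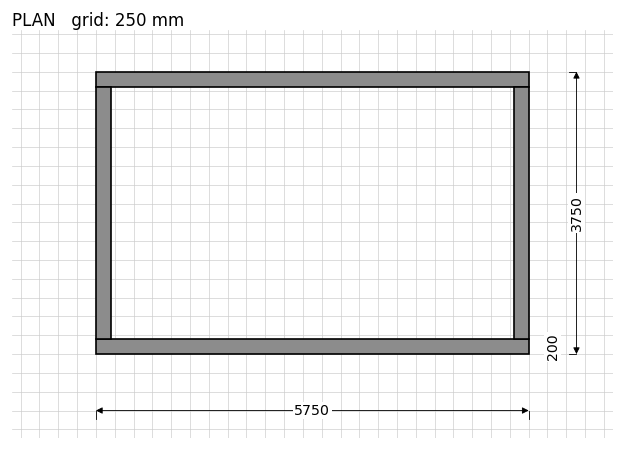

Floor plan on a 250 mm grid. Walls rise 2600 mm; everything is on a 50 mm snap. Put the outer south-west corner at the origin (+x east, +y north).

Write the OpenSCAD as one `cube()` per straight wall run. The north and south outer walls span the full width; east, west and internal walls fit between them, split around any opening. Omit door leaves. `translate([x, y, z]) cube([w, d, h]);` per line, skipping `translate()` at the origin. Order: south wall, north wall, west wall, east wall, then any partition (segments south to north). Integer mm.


cube([5750, 200, 2600]);
translate([0, 3550, 0]) cube([5750, 200, 2600]);
translate([0, 200, 0]) cube([200, 3350, 2600]);
translate([5550, 200, 0]) cube([200, 3350, 2600]);


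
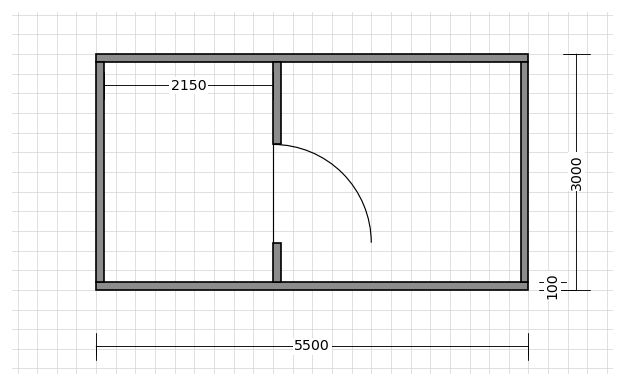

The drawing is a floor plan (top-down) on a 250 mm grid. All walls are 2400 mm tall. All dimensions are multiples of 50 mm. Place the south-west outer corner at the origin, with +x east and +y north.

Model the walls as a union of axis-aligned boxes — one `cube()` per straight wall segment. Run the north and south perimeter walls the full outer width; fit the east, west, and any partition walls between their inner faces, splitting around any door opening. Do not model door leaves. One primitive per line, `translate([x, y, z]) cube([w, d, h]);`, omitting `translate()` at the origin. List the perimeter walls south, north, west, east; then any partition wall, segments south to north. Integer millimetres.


cube([5500, 100, 2400]);
translate([0, 2900, 0]) cube([5500, 100, 2400]);
translate([0, 100, 0]) cube([100, 2800, 2400]);
translate([5400, 100, 0]) cube([100, 2800, 2400]);
translate([2250, 100, 0]) cube([100, 500, 2400]);
translate([2250, 1850, 0]) cube([100, 1050, 2400]);
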